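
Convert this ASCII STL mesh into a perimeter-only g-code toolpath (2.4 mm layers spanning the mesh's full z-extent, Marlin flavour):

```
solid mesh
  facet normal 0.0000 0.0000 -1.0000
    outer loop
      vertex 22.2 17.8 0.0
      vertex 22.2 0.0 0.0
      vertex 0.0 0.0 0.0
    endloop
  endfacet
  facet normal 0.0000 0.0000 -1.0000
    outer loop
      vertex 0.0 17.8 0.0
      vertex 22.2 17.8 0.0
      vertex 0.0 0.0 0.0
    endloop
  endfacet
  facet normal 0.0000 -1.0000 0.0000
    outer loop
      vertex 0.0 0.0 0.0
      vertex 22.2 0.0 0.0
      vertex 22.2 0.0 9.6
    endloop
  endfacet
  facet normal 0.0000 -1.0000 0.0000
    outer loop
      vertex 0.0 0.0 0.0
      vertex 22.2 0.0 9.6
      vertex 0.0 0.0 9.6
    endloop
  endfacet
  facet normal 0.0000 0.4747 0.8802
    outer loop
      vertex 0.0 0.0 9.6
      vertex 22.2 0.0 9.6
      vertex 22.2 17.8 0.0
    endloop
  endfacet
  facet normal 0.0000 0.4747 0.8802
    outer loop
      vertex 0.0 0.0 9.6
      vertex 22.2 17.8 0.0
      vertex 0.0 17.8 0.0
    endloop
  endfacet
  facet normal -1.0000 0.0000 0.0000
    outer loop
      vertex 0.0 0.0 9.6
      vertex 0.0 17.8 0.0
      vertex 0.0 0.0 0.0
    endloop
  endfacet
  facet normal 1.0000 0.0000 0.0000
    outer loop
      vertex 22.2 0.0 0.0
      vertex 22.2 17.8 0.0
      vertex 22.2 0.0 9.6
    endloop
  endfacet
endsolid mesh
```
; perimeter-only toolpath
G21 ; units = mm
G90 ; absolute positioning
G28 ; home
; layer 1
G0 Z2.4
G0 X0.0 Y0.0
G1 X22.2 Y0.0
G1 X22.2 Y13.4
G1 X0.0 Y13.4
G1 X0.0 Y0.0
; layer 2
G0 Z4.8
G0 X0.0 Y0.0
G1 X22.2 Y0.0
G1 X22.2 Y8.9
G1 X0.0 Y8.9
G1 X0.0 Y0.0
; layer 3
G0 Z7.2
G0 X0.0 Y0.0
G1 X22.2 Y0.0
G1 X22.2 Y4.5
G1 X0.0 Y4.5
G1 X0.0 Y0.0
M2 ; end

The solid is a wedge (ramp): 22.2 × 17.8 mm base, rising to 9.6 mm along the y=0 edge and sloping linearly to z=0 at y=17.8. Slicing at Δz = 2.4 mm — 4 equal slices spanning the solid's height, so layer i sits at z = i·h/4 — gives 3 non-empty perimeters. Each is a 4-segment closed polygon; G0 lifts to the layer z and rapids to the start vertex, then G1 traces the edges. The cross-section shrinks linearly with z (the slice at the apex is degenerate and omitted).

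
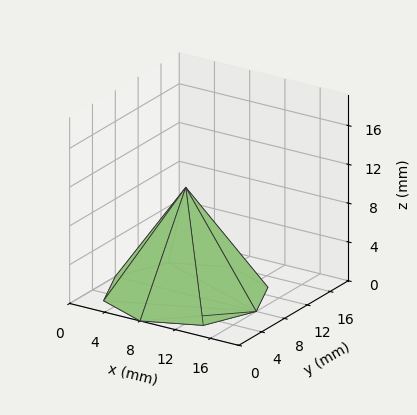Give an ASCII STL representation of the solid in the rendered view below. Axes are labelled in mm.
Reading the render: the shape is a regular 8-sided pyramid, base circumscribed radius ≈ 8 mm, apex at z ≈ 11 mm (dimensions read to the nearest mm from the axis ticks). For the STL, each face is triangulated and given an outward normal.

solid part
  facet normal 0.0000 0.0000 -1.0000
    outer loop
      vertex 8.00 16.00 0.00
      vertex 13.66 13.66 0.00
      vertex 16.00 8.00 0.00
    endloop
  endfacet
  facet normal 0.0000 0.0000 -1.0000
    outer loop
      vertex 2.34 13.66 0.00
      vertex 8.00 16.00 0.00
      vertex 16.00 8.00 0.00
    endloop
  endfacet
  facet normal 0.0000 0.0000 -1.0000
    outer loop
      vertex 0.00 8.00 0.00
      vertex 2.34 13.66 0.00
      vertex 16.00 8.00 0.00
    endloop
  endfacet
  facet normal 0.0000 0.0000 -1.0000
    outer loop
      vertex 2.34 2.34 0.00
      vertex 0.00 8.00 0.00
      vertex 16.00 8.00 0.00
    endloop
  endfacet
  facet normal 0.0000 0.0000 -1.0000
    outer loop
      vertex 8.00 0.00 0.00
      vertex 2.34 2.34 0.00
      vertex 16.00 8.00 0.00
    endloop
  endfacet
  facet normal 0.0000 0.0000 -1.0000
    outer loop
      vertex 13.66 2.34 0.00
      vertex 8.00 0.00 0.00
      vertex 16.00 8.00 0.00
    endloop
  endfacet
  facet normal 0.7670 0.3171 0.5578
    outer loop
      vertex 16.00 8.00 0.00
      vertex 13.66 13.66 0.00
      vertex 8.00 8.00 11.00
    endloop
  endfacet
  facet normal 0.3171 0.7670 0.5578
    outer loop
      vertex 13.66 13.66 0.00
      vertex 8.00 16.00 0.00
      vertex 8.00 8.00 11.00
    endloop
  endfacet
  facet normal -0.3171 0.7670 0.5578
    outer loop
      vertex 8.00 16.00 0.00
      vertex 2.34 13.66 0.00
      vertex 8.00 8.00 11.00
    endloop
  endfacet
  facet normal -0.7670 0.3171 0.5578
    outer loop
      vertex 2.34 13.66 0.00
      vertex 0.00 8.00 0.00
      vertex 8.00 8.00 11.00
    endloop
  endfacet
  facet normal -0.7670 -0.3171 0.5578
    outer loop
      vertex 0.00 8.00 0.00
      vertex 2.34 2.34 0.00
      vertex 8.00 8.00 11.00
    endloop
  endfacet
  facet normal -0.3171 -0.7670 0.5578
    outer loop
      vertex 2.34 2.34 0.00
      vertex 8.00 0.00 0.00
      vertex 8.00 8.00 11.00
    endloop
  endfacet
  facet normal 0.3171 -0.7670 0.5578
    outer loop
      vertex 8.00 0.00 0.00
      vertex 13.66 2.34 0.00
      vertex 8.00 8.00 11.00
    endloop
  endfacet
  facet normal 0.7670 -0.3171 0.5578
    outer loop
      vertex 13.66 2.34 0.00
      vertex 16.00 8.00 0.00
      vertex 8.00 8.00 11.00
    endloop
  endfacet
endsolid part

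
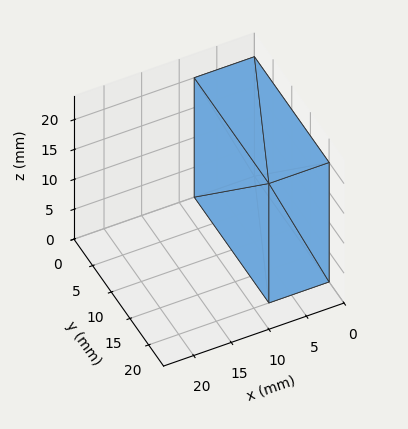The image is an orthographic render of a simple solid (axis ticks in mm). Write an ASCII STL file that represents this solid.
Reading the render: the shape is a rectangular box, roughly 8 × 20 mm footprint and 20 mm tall (dimensions read to the nearest mm from the axis ticks). For the STL, each face is triangulated and given an outward normal.

solid part
  facet normal 0.0000 0.0000 -1.0000
    outer loop
      vertex 8.0 20.0 0.0
      vertex 8.0 0.0 0.0
      vertex 0.0 0.0 0.0
    endloop
  endfacet
  facet normal 0.0000 0.0000 -1.0000
    outer loop
      vertex 0.0 20.0 0.0
      vertex 8.0 20.0 0.0
      vertex 0.0 0.0 0.0
    endloop
  endfacet
  facet normal 0.0000 0.0000 1.0000
    outer loop
      vertex 0.0 0.0 20.0
      vertex 8.0 0.0 20.0
      vertex 8.0 20.0 20.0
    endloop
  endfacet
  facet normal 0.0000 0.0000 1.0000
    outer loop
      vertex 0.0 0.0 20.0
      vertex 8.0 20.0 20.0
      vertex 0.0 20.0 20.0
    endloop
  endfacet
  facet normal 0.0000 -1.0000 0.0000
    outer loop
      vertex 0.0 0.0 0.0
      vertex 8.0 0.0 0.0
      vertex 8.0 0.0 20.0
    endloop
  endfacet
  facet normal 0.0000 -1.0000 0.0000
    outer loop
      vertex 0.0 0.0 0.0
      vertex 8.0 0.0 20.0
      vertex 0.0 0.0 20.0
    endloop
  endfacet
  facet normal 0.0000 1.0000 0.0000
    outer loop
      vertex 8.0 20.0 20.0
      vertex 8.0 20.0 0.0
      vertex 0.0 20.0 0.0
    endloop
  endfacet
  facet normal 0.0000 1.0000 0.0000
    outer loop
      vertex 0.0 20.0 20.0
      vertex 8.0 20.0 20.0
      vertex 0.0 20.0 0.0
    endloop
  endfacet
  facet normal -1.0000 0.0000 0.0000
    outer loop
      vertex 0.0 20.0 20.0
      vertex 0.0 20.0 0.0
      vertex 0.0 0.0 0.0
    endloop
  endfacet
  facet normal -1.0000 0.0000 0.0000
    outer loop
      vertex 0.0 0.0 20.0
      vertex 0.0 20.0 20.0
      vertex 0.0 0.0 0.0
    endloop
  endfacet
  facet normal 1.0000 0.0000 0.0000
    outer loop
      vertex 8.0 0.0 0.0
      vertex 8.0 20.0 0.0
      vertex 8.0 20.0 20.0
    endloop
  endfacet
  facet normal 1.0000 0.0000 0.0000
    outer loop
      vertex 8.0 0.0 0.0
      vertex 8.0 20.0 20.0
      vertex 8.0 0.0 20.0
    endloop
  endfacet
endsolid part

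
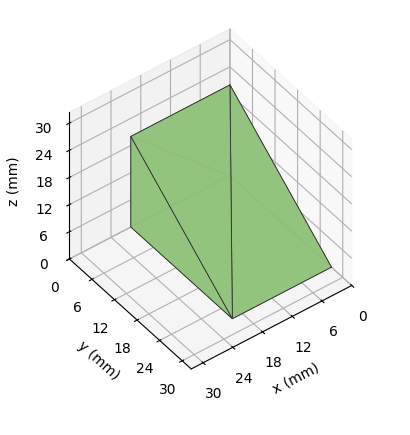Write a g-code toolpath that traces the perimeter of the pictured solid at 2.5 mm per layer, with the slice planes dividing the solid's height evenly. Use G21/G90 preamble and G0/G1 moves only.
Reading the render: the shape is a wedge (ramp): 20 × 27 mm base, rising to 20 mm along the y=0 edge and sloping linearly to z=0 at y=27 (dimensions read to the nearest mm from the axis ticks). For the g-code, the solid's height is divided into equal slices at the stated Δz and each level perimeter traced with G1 moves after a G0 lift.

; perimeter-only toolpath
G21 ; units = mm
G90 ; absolute positioning
G28 ; home
; layer 1
G0 Z2.5
G0 X0.0 Y0.0
G1 X20.0 Y0.0
G1 X20.0 Y23.6
G1 X0.0 Y23.6
G1 X0.0 Y0.0
; layer 2
G0 Z5.0
G0 X0.0 Y0.0
G1 X20.0 Y0.0
G1 X20.0 Y20.2
G1 X0.0 Y20.2
G1 X0.0 Y0.0
; layer 3
G0 Z7.5
G0 X0.0 Y0.0
G1 X20.0 Y0.0
G1 X20.0 Y16.9
G1 X0.0 Y16.9
G1 X0.0 Y0.0
; layer 4
G0 Z10.0
G0 X0.0 Y0.0
G1 X20.0 Y0.0
G1 X20.0 Y13.5
G1 X0.0 Y13.5
G1 X0.0 Y0.0
; layer 5
G0 Z12.5
G0 X0.0 Y0.0
G1 X20.0 Y0.0
G1 X20.0 Y10.1
G1 X0.0 Y10.1
G1 X0.0 Y0.0
; layer 6
G0 Z15.0
G0 X0.0 Y0.0
G1 X20.0 Y0.0
G1 X20.0 Y6.8
G1 X0.0 Y6.8
G1 X0.0 Y0.0
; layer 7
G0 Z17.5
G0 X0.0 Y0.0
G1 X20.0 Y0.0
G1 X20.0 Y3.4
G1 X0.0 Y3.4
G1 X0.0 Y0.0
M2 ; end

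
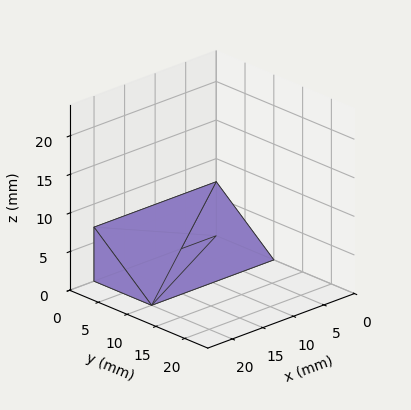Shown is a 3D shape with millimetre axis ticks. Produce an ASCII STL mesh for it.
Reading the render: the shape is a wedge (ramp): 20 × 10 mm base, rising to 7 mm along the y=0 edge and sloping linearly to z=0 at y=10 (dimensions read to the nearest mm from the axis ticks). For the STL, each face is triangulated and given an outward normal.

solid part
  facet normal 0.0000 0.0000 -1.0000
    outer loop
      vertex 20.0 10.0 0.0
      vertex 20.0 0.0 0.0
      vertex 0.0 0.0 0.0
    endloop
  endfacet
  facet normal 0.0000 0.0000 -1.0000
    outer loop
      vertex 0.0 10.0 0.0
      vertex 20.0 10.0 0.0
      vertex 0.0 0.0 0.0
    endloop
  endfacet
  facet normal 0.0000 -1.0000 0.0000
    outer loop
      vertex 0.0 0.0 0.0
      vertex 20.0 0.0 0.0
      vertex 20.0 0.0 7.0
    endloop
  endfacet
  facet normal 0.0000 -1.0000 0.0000
    outer loop
      vertex 0.0 0.0 0.0
      vertex 20.0 0.0 7.0
      vertex 0.0 0.0 7.0
    endloop
  endfacet
  facet normal 0.0000 0.5735 0.8192
    outer loop
      vertex 0.0 0.0 7.0
      vertex 20.0 0.0 7.0
      vertex 20.0 10.0 0.0
    endloop
  endfacet
  facet normal 0.0000 0.5735 0.8192
    outer loop
      vertex 0.0 0.0 7.0
      vertex 20.0 10.0 0.0
      vertex 0.0 10.0 0.0
    endloop
  endfacet
  facet normal -1.0000 0.0000 0.0000
    outer loop
      vertex 0.0 0.0 7.0
      vertex 0.0 10.0 0.0
      vertex 0.0 0.0 0.0
    endloop
  endfacet
  facet normal 1.0000 0.0000 0.0000
    outer loop
      vertex 20.0 0.0 0.0
      vertex 20.0 10.0 0.0
      vertex 20.0 0.0 7.0
    endloop
  endfacet
endsolid part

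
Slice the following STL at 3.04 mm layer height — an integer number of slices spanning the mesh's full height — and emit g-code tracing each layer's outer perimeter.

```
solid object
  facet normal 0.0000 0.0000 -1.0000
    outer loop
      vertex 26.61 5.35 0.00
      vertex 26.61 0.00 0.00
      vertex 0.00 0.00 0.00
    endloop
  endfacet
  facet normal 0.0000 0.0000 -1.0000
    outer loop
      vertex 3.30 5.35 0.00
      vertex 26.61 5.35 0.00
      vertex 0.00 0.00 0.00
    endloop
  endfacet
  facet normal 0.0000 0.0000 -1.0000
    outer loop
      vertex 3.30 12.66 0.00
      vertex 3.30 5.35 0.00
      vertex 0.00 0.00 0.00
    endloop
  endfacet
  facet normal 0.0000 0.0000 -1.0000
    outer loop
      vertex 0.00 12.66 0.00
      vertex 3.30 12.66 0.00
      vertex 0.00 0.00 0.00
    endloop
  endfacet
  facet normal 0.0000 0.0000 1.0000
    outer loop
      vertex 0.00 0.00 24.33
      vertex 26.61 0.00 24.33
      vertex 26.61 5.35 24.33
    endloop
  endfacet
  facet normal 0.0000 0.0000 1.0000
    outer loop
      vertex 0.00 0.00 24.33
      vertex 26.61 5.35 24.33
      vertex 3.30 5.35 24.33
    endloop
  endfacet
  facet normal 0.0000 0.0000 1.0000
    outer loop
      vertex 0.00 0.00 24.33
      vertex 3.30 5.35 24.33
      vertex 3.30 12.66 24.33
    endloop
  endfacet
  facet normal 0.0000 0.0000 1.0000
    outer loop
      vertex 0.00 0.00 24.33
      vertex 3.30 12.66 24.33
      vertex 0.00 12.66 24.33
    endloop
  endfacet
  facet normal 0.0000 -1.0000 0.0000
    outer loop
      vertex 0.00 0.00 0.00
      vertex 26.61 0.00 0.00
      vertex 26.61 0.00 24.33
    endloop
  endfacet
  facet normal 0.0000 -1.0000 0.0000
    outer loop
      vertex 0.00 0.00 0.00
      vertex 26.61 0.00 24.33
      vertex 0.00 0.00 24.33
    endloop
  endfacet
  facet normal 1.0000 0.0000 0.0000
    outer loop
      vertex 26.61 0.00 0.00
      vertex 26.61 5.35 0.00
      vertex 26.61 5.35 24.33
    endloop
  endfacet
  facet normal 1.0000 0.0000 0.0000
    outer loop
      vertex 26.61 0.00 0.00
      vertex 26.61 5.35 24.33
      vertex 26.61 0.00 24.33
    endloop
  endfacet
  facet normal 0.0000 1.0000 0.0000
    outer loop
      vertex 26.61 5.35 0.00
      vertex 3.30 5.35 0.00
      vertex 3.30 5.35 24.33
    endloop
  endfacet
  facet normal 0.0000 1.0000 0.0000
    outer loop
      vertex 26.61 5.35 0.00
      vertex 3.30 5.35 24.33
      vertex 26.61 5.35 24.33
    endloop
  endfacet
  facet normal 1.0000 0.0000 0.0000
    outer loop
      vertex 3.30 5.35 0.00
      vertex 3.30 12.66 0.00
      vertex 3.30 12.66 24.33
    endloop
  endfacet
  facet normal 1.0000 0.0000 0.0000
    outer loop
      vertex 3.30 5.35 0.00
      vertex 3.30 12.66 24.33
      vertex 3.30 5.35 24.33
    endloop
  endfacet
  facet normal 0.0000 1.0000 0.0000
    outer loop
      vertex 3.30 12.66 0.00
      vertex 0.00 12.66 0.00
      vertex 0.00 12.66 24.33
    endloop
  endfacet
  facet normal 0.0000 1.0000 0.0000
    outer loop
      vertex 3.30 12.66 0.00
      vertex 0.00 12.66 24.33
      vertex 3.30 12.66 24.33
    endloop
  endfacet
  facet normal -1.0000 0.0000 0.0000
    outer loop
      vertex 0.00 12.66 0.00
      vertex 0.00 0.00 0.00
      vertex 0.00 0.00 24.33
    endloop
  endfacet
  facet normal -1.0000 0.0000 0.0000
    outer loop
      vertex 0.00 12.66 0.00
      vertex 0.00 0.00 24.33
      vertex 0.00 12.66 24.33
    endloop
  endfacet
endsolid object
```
; perimeter-only toolpath
G21 ; units = mm
G90 ; absolute positioning
G28 ; home
; layer 1
G0 Z3.04
G0 X0.00 Y0.00
G1 X26.61 Y0.00
G1 X26.61 Y5.35
G1 X3.30 Y5.35
G1 X3.30 Y12.66
G1 X0.00 Y12.66
G1 X0.00 Y0.00
; layer 2
G0 Z6.08
G0 X0.00 Y0.00
G1 X26.61 Y0.00
G1 X26.61 Y5.35
G1 X3.30 Y5.35
G1 X3.30 Y12.66
G1 X0.00 Y12.66
G1 X0.00 Y0.00
; layer 3
G0 Z9.12
G0 X0.00 Y0.00
G1 X26.61 Y0.00
G1 X26.61 Y5.35
G1 X3.30 Y5.35
G1 X3.30 Y12.66
G1 X0.00 Y12.66
G1 X0.00 Y0.00
; layer 4
G0 Z12.16
G0 X0.00 Y0.00
G1 X26.61 Y0.00
G1 X26.61 Y5.35
G1 X3.30 Y5.35
G1 X3.30 Y12.66
G1 X0.00 Y12.66
G1 X0.00 Y0.00
; layer 5
G0 Z15.21
G0 X0.00 Y0.00
G1 X26.61 Y0.00
G1 X26.61 Y5.35
G1 X3.30 Y5.35
G1 X3.30 Y12.66
G1 X0.00 Y12.66
G1 X0.00 Y0.00
; layer 6
G0 Z18.25
G0 X0.00 Y0.00
G1 X26.61 Y0.00
G1 X26.61 Y5.35
G1 X3.30 Y5.35
G1 X3.30 Y12.66
G1 X0.00 Y12.66
G1 X0.00 Y0.00
; layer 7
G0 Z21.29
G0 X0.00 Y0.00
G1 X26.61 Y0.00
G1 X26.61 Y5.35
G1 X3.30 Y5.35
G1 X3.30 Y12.66
G1 X0.00 Y12.66
G1 X0.00 Y0.00
; layer 8
G0 Z24.33
G0 X0.00 Y0.00
G1 X26.61 Y0.00
G1 X26.61 Y5.35
G1 X3.30 Y5.35
G1 X3.30 Y12.66
G1 X0.00 Y12.66
G1 X0.00 Y0.00
M2 ; end

The solid is an L-shaped prism: outer 26.6 × 12.7 mm, arm thicknesses ≈ 5.35 mm (horizontal) and 3.3 mm (vertical), extruded 24.3 mm in z. Slicing at Δz = 3.04 mm — 8 equal slices spanning the solid's height, so layer i sits at z = i·h/8 — gives 8 non-empty perimeters. Each is a 6-segment closed polygon; G0 lifts to the layer z and rapids to the start vertex, then G1 traces the edges.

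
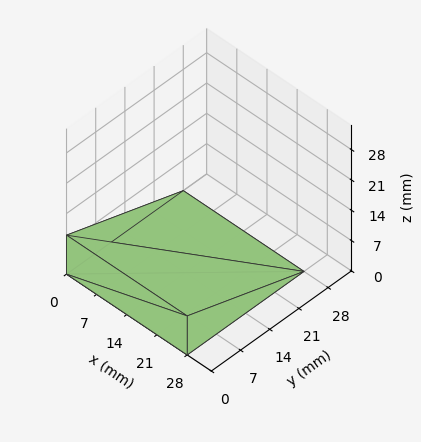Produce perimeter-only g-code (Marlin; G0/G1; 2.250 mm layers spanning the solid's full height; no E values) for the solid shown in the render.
Reading the render: the shape is a wedge (ramp): 28 × 28 mm base, rising to 9 mm along the y=0 edge and sloping linearly to z=0 at y=28 (dimensions read to the nearest mm from the axis ticks). For the g-code, the solid's height is divided into equal slices at the stated Δz and each level perimeter traced with G1 moves after a G0 lift.

; perimeter-only toolpath
G21 ; units = mm
G90 ; absolute positioning
G28 ; home
; layer 1
G0 Z2.250
G0 X0.000 Y0.000
G1 X28.000 Y0.000
G1 X28.000 Y21.000
G1 X0.000 Y21.000
G1 X0.000 Y0.000
; layer 2
G0 Z4.500
G0 X0.000 Y0.000
G1 X28.000 Y0.000
G1 X28.000 Y14.000
G1 X0.000 Y14.000
G1 X0.000 Y0.000
; layer 3
G0 Z6.750
G0 X0.000 Y0.000
G1 X28.000 Y0.000
G1 X28.000 Y7.000
G1 X0.000 Y7.000
G1 X0.000 Y0.000
M2 ; end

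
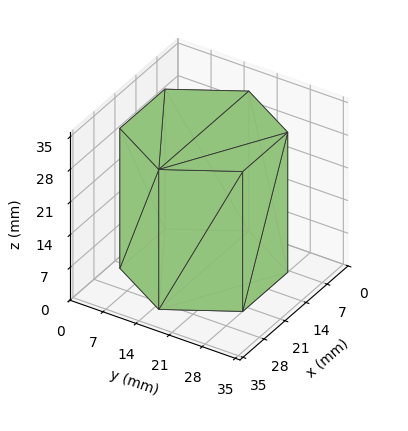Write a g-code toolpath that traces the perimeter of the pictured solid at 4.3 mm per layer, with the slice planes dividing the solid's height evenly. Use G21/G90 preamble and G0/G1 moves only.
Reading the render: the shape is a regular 6-sided prism (a cylinder approximated with 6 flat sides), circumscribed radius ≈ 15 mm, height ≈ 30 mm (dimensions read to the nearest mm from the axis ticks). For the g-code, the solid's height is divided into equal slices at the stated Δz and each level perimeter traced with G1 moves after a G0 lift.

; perimeter-only toolpath
G21 ; units = mm
G90 ; absolute positioning
G28 ; home
; layer 1
G0 Z4.3
G0 X30.0 Y15.0
G1 X22.5 Y28.0
G1 X7.5 Y28.0
G1 X0.0 Y15.0
G1 X7.5 Y2.0
G1 X22.5 Y2.0
G1 X30.0 Y15.0
; layer 2
G0 Z8.6
G0 X30.0 Y15.0
G1 X22.5 Y28.0
G1 X7.5 Y28.0
G1 X0.0 Y15.0
G1 X7.5 Y2.0
G1 X22.5 Y2.0
G1 X30.0 Y15.0
; layer 3
G0 Z12.9
G0 X30.0 Y15.0
G1 X22.5 Y28.0
G1 X7.5 Y28.0
G1 X0.0 Y15.0
G1 X7.5 Y2.0
G1 X22.5 Y2.0
G1 X30.0 Y15.0
; layer 4
G0 Z17.1
G0 X30.0 Y15.0
G1 X22.5 Y28.0
G1 X7.5 Y28.0
G1 X0.0 Y15.0
G1 X7.5 Y2.0
G1 X22.5 Y2.0
G1 X30.0 Y15.0
; layer 5
G0 Z21.4
G0 X30.0 Y15.0
G1 X22.5 Y28.0
G1 X7.5 Y28.0
G1 X0.0 Y15.0
G1 X7.5 Y2.0
G1 X22.5 Y2.0
G1 X30.0 Y15.0
; layer 6
G0 Z25.7
G0 X30.0 Y15.0
G1 X22.5 Y28.0
G1 X7.5 Y28.0
G1 X0.0 Y15.0
G1 X7.5 Y2.0
G1 X22.5 Y2.0
G1 X30.0 Y15.0
; layer 7
G0 Z30.0
G0 X30.0 Y15.0
G1 X22.5 Y28.0
G1 X7.5 Y28.0
G1 X0.0 Y15.0
G1 X7.5 Y2.0
G1 X22.5 Y2.0
G1 X30.0 Y15.0
M2 ; end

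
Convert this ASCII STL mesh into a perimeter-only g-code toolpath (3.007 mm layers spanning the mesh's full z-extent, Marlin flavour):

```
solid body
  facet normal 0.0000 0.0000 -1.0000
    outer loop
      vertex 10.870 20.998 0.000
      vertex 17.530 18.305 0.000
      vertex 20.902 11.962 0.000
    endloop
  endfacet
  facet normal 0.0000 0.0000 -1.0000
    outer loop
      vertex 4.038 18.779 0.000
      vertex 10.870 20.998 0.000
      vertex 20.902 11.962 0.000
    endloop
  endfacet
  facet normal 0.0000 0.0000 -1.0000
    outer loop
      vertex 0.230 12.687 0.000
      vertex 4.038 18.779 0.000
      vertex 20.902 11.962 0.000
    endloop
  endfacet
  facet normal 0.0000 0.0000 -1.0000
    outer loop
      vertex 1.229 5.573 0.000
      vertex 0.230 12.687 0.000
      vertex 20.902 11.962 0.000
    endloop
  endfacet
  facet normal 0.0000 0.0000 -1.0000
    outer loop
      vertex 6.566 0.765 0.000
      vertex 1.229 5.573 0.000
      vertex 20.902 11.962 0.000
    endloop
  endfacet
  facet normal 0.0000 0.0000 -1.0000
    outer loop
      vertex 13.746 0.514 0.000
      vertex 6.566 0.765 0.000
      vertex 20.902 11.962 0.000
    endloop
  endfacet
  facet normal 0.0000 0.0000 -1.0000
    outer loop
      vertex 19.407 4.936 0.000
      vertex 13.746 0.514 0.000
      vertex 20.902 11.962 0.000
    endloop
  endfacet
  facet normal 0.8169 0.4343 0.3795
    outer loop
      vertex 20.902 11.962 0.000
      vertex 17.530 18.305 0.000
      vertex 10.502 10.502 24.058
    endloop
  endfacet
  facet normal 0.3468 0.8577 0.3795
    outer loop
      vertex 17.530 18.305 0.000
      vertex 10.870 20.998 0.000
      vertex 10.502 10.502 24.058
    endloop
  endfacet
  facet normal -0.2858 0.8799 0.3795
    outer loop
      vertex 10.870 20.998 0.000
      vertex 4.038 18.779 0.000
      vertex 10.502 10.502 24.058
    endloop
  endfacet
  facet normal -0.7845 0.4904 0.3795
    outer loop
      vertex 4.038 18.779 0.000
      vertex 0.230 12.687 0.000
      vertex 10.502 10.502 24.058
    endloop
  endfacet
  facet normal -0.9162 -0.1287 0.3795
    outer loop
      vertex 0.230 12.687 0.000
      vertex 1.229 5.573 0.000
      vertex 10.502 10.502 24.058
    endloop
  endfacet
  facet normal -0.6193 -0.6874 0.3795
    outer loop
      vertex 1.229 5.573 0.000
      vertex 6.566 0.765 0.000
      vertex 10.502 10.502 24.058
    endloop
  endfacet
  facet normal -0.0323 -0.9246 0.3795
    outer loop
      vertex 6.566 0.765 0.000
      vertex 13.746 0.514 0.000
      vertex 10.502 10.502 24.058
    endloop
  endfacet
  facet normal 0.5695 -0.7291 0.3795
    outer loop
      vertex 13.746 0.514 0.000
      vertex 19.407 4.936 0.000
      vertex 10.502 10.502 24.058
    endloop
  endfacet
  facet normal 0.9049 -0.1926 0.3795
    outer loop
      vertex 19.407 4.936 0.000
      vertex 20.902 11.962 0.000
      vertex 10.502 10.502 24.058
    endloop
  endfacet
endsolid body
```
; perimeter-only toolpath
G21 ; units = mm
G90 ; absolute positioning
G28 ; home
; layer 1
G0 Z3.007
G0 X19.602 Y11.779
G1 X16.652 Y17.330
G1 X10.824 Y19.686
G1 X4.846 Y17.744
G1 X1.514 Y12.414
G1 X2.388 Y6.189
G1 X7.058 Y1.982
G1 X13.341 Y1.763
G1 X18.294 Y5.632
G1 X19.602 Y11.779
; layer 2
G0 Z6.014
G0 X18.302 Y11.597
G1 X15.773 Y16.354
G1 X10.778 Y18.374
G1 X5.654 Y16.710
G1 X2.798 Y12.141
G1 X3.547 Y6.805
G1 X7.550 Y3.199
G1 X12.935 Y3.011
G1 X17.181 Y6.328
G1 X18.302 Y11.597
; layer 3
G0 Z9.022
G0 X17.002 Y11.415
G1 X14.895 Y15.379
G1 X10.732 Y17.062
G1 X6.462 Y15.675
G1 X4.082 Y11.868
G1 X4.706 Y7.421
G1 X8.042 Y4.416
G1 X12.530 Y4.260
G1 X16.068 Y7.023
G1 X17.002 Y11.415
; layer 4
G0 Z12.029
G0 X15.702 Y11.232
G1 X14.016 Y14.404
G1 X10.686 Y15.750
G1 X7.270 Y14.640
G1 X5.366 Y11.595
G1 X5.866 Y8.038
G1 X8.534 Y5.634
G1 X12.124 Y5.508
G1 X14.954 Y7.719
G1 X15.702 Y11.232
; layer 5
G0 Z15.036
G0 X14.402 Y11.050
G1 X13.138 Y13.428
G1 X10.640 Y14.438
G1 X8.078 Y13.606
G1 X6.650 Y11.321
G1 X7.025 Y8.654
G1 X9.026 Y6.851
G1 X11.719 Y6.757
G1 X13.841 Y8.415
G1 X14.402 Y11.050
; layer 6
G0 Z18.044
G0 X13.102 Y10.867
G1 X12.259 Y12.453
G1 X10.594 Y13.126
G1 X8.886 Y12.571
G1 X7.934 Y11.048
G1 X8.184 Y9.270
G1 X9.518 Y8.068
G1 X11.313 Y8.005
G1 X12.728 Y9.111
G1 X13.102 Y10.867
; layer 7
G0 Z21.051
G0 X11.802 Y10.685
G1 X11.381 Y11.477
G1 X10.548 Y11.814
G1 X9.694 Y11.537
G1 X9.218 Y10.775
G1 X9.343 Y9.886
G1 X10.010 Y9.285
G1 X10.908 Y9.254
G1 X11.615 Y9.806
G1 X11.802 Y10.685
M2 ; end

The solid is a regular 9-sided pyramid, base circumscribed radius ≈ 10.5 mm, apex at z ≈ 24.1 mm. Slicing at Δz = 3.007 mm — 8 equal slices spanning the solid's height, so layer i sits at z = i·h/8 — gives 7 non-empty perimeters. Each is a 9-segment closed polygon; G0 lifts to the layer z and rapids to the start vertex, then G1 traces the edges. The cross-section shrinks linearly with z (the slice at the apex is degenerate and omitted).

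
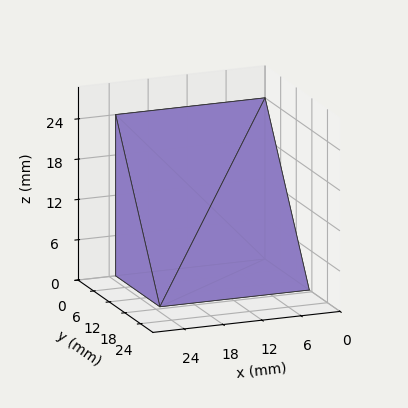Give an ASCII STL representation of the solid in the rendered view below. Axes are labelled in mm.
Reading the render: the shape is a wedge (ramp): 23 × 17 mm base, rising to 24 mm along the y=0 edge and sloping linearly to z=0 at y=17 (dimensions read to the nearest mm from the axis ticks). For the STL, each face is triangulated and given an outward normal.

solid part
  facet normal 0.0000 0.0000 -1.0000
    outer loop
      vertex 23.000 17.000 0.000
      vertex 23.000 0.000 0.000
      vertex 0.000 0.000 0.000
    endloop
  endfacet
  facet normal 0.0000 0.0000 -1.0000
    outer loop
      vertex 0.000 17.000 0.000
      vertex 23.000 17.000 0.000
      vertex 0.000 0.000 0.000
    endloop
  endfacet
  facet normal 0.0000 -1.0000 0.0000
    outer loop
      vertex 0.000 0.000 0.000
      vertex 23.000 0.000 0.000
      vertex 23.000 0.000 24.000
    endloop
  endfacet
  facet normal 0.0000 -1.0000 0.0000
    outer loop
      vertex 0.000 0.000 0.000
      vertex 23.000 0.000 24.000
      vertex 0.000 0.000 24.000
    endloop
  endfacet
  facet normal 0.0000 0.8160 0.5780
    outer loop
      vertex 0.000 0.000 24.000
      vertex 23.000 0.000 24.000
      vertex 23.000 17.000 0.000
    endloop
  endfacet
  facet normal 0.0000 0.8160 0.5780
    outer loop
      vertex 0.000 0.000 24.000
      vertex 23.000 17.000 0.000
      vertex 0.000 17.000 0.000
    endloop
  endfacet
  facet normal -1.0000 0.0000 0.0000
    outer loop
      vertex 0.000 0.000 24.000
      vertex 0.000 17.000 0.000
      vertex 0.000 0.000 0.000
    endloop
  endfacet
  facet normal 1.0000 0.0000 0.0000
    outer loop
      vertex 23.000 0.000 0.000
      vertex 23.000 17.000 0.000
      vertex 23.000 0.000 24.000
    endloop
  endfacet
endsolid part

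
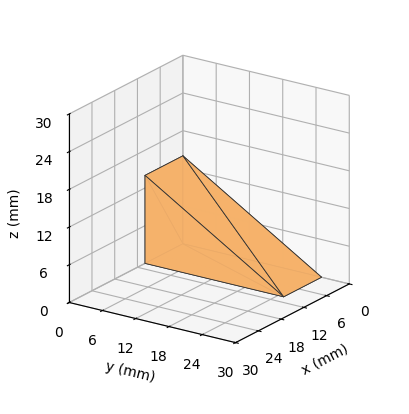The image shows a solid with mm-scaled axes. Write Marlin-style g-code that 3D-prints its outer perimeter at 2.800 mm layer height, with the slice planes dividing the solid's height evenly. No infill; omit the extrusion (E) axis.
Reading the render: the shape is a wedge (ramp): 10 × 25 mm base, rising to 14 mm along the y=0 edge and sloping linearly to z=0 at y=25 (dimensions read to the nearest mm from the axis ticks). For the g-code, the solid's height is divided into equal slices at the stated Δz and each level perimeter traced with G1 moves after a G0 lift.

; perimeter-only toolpath
G21 ; units = mm
G90 ; absolute positioning
G28 ; home
; layer 1
G0 Z2.800
G0 X0.000 Y0.000
G1 X10.000 Y0.000
G1 X10.000 Y20.000
G1 X0.000 Y20.000
G1 X0.000 Y0.000
; layer 2
G0 Z5.600
G0 X0.000 Y0.000
G1 X10.000 Y0.000
G1 X10.000 Y15.000
G1 X0.000 Y15.000
G1 X0.000 Y0.000
; layer 3
G0 Z8.400
G0 X0.000 Y0.000
G1 X10.000 Y0.000
G1 X10.000 Y10.000
G1 X0.000 Y10.000
G1 X0.000 Y0.000
; layer 4
G0 Z11.200
G0 X0.000 Y0.000
G1 X10.000 Y0.000
G1 X10.000 Y5.000
G1 X0.000 Y5.000
G1 X0.000 Y0.000
M2 ; end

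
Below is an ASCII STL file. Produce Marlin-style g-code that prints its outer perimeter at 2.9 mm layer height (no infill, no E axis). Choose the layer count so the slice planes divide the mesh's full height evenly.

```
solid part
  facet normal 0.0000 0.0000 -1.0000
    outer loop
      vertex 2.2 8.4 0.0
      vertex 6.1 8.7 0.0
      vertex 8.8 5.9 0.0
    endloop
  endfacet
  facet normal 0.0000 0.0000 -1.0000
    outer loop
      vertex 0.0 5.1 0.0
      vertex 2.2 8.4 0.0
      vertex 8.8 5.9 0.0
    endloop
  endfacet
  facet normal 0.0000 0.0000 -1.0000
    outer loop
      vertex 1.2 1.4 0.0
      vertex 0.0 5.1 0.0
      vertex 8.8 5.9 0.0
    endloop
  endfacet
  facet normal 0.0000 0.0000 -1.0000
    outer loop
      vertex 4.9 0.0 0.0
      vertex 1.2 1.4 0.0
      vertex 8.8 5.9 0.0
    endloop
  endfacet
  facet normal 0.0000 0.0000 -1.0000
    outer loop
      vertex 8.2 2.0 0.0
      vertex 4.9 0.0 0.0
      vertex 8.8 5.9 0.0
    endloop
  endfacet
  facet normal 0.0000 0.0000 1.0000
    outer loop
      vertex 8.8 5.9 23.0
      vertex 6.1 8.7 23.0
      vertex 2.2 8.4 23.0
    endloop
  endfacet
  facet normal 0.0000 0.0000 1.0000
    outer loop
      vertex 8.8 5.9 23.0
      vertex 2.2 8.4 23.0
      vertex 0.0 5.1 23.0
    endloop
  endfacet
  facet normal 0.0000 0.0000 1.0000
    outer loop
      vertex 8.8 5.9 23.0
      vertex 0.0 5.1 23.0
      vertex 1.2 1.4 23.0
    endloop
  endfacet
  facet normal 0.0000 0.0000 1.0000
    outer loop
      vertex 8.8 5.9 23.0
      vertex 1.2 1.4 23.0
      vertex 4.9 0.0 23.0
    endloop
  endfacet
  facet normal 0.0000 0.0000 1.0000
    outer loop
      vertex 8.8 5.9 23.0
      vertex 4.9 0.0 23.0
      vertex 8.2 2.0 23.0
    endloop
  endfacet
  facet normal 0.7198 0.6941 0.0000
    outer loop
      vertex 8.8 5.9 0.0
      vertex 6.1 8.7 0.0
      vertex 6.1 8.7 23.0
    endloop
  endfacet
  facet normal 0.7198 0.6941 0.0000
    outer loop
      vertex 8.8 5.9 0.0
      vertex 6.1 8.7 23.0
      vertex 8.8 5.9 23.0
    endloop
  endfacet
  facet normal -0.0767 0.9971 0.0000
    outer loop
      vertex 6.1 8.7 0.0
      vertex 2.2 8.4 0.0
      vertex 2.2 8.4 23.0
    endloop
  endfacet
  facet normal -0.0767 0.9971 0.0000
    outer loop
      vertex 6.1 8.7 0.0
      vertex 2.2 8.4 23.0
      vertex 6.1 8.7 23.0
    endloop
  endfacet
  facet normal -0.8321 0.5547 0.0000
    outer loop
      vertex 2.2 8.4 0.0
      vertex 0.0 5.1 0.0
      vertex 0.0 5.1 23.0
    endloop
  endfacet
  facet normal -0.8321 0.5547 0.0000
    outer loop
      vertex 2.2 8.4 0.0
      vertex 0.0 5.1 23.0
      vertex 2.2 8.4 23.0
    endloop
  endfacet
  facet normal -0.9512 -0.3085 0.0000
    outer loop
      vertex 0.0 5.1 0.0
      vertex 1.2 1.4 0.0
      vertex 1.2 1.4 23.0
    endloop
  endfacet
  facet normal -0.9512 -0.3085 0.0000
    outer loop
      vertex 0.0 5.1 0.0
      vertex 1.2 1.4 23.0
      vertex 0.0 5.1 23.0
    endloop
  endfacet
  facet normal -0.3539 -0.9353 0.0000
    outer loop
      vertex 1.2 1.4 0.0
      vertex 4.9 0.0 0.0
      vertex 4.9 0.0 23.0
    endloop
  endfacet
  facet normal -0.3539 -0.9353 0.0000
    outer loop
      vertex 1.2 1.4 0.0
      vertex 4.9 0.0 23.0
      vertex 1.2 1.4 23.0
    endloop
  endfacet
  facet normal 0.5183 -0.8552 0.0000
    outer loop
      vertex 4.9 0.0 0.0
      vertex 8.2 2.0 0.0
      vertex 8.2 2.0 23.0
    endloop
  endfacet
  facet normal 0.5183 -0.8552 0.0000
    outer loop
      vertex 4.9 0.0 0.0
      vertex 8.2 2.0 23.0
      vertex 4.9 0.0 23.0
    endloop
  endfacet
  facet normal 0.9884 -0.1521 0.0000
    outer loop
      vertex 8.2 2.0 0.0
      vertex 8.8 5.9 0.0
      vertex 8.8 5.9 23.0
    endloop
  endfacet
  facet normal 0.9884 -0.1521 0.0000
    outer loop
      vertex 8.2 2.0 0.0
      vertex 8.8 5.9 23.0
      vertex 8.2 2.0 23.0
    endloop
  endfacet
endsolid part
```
; perimeter-only toolpath
G21 ; units = mm
G90 ; absolute positioning
G28 ; home
; layer 1
G0 Z2.9
G0 X8.8 Y5.9
G1 X6.1 Y8.7
G1 X2.2 Y8.4
G1 X0.0 Y5.1
G1 X1.2 Y1.4
G1 X4.9 Y0.0
G1 X8.2 Y2.0
G1 X8.8 Y5.9
; layer 2
G0 Z5.8
G0 X8.8 Y5.9
G1 X6.1 Y8.7
G1 X2.2 Y8.4
G1 X0.0 Y5.1
G1 X1.2 Y1.4
G1 X4.9 Y0.0
G1 X8.2 Y2.0
G1 X8.8 Y5.9
; layer 3
G0 Z8.6
G0 X8.8 Y5.9
G1 X6.1 Y8.7
G1 X2.2 Y8.4
G1 X0.0 Y5.1
G1 X1.2 Y1.4
G1 X4.9 Y0.0
G1 X8.2 Y2.0
G1 X8.8 Y5.9
; layer 4
G0 Z11.5
G0 X8.8 Y5.9
G1 X6.1 Y8.7
G1 X2.2 Y8.4
G1 X0.0 Y5.1
G1 X1.2 Y1.4
G1 X4.9 Y0.0
G1 X8.2 Y2.0
G1 X8.8 Y5.9
; layer 5
G0 Z14.4
G0 X8.8 Y5.9
G1 X6.1 Y8.7
G1 X2.2 Y8.4
G1 X0.0 Y5.1
G1 X1.2 Y1.4
G1 X4.9 Y0.0
G1 X8.2 Y2.0
G1 X8.8 Y5.9
; layer 6
G0 Z17.2
G0 X8.8 Y5.9
G1 X6.1 Y8.7
G1 X2.2 Y8.4
G1 X0.0 Y5.1
G1 X1.2 Y1.4
G1 X4.9 Y0.0
G1 X8.2 Y2.0
G1 X8.8 Y5.9
; layer 7
G0 Z20.1
G0 X8.8 Y5.9
G1 X6.1 Y8.7
G1 X2.2 Y8.4
G1 X0.0 Y5.1
G1 X1.2 Y1.4
G1 X4.9 Y0.0
G1 X8.2 Y2.0
G1 X8.8 Y5.9
; layer 8
G0 Z23.0
G0 X8.8 Y5.9
G1 X6.1 Y8.7
G1 X2.2 Y8.4
G1 X0.0 Y5.1
G1 X1.2 Y1.4
G1 X4.9 Y0.0
G1 X8.2 Y2.0
G1 X8.8 Y5.9
M2 ; end

The solid is a regular 7-sided prism (a cylinder approximated with 7 flat sides), circumscribed radius ≈ 4.5 mm, height ≈ 23 mm. Slicing at Δz = 2.9 mm — 8 equal slices spanning the solid's height, so layer i sits at z = i·h/8 — gives 8 non-empty perimeters. Each is a 7-segment closed polygon; G0 lifts to the layer z and rapids to the start vertex, then G1 traces the edges.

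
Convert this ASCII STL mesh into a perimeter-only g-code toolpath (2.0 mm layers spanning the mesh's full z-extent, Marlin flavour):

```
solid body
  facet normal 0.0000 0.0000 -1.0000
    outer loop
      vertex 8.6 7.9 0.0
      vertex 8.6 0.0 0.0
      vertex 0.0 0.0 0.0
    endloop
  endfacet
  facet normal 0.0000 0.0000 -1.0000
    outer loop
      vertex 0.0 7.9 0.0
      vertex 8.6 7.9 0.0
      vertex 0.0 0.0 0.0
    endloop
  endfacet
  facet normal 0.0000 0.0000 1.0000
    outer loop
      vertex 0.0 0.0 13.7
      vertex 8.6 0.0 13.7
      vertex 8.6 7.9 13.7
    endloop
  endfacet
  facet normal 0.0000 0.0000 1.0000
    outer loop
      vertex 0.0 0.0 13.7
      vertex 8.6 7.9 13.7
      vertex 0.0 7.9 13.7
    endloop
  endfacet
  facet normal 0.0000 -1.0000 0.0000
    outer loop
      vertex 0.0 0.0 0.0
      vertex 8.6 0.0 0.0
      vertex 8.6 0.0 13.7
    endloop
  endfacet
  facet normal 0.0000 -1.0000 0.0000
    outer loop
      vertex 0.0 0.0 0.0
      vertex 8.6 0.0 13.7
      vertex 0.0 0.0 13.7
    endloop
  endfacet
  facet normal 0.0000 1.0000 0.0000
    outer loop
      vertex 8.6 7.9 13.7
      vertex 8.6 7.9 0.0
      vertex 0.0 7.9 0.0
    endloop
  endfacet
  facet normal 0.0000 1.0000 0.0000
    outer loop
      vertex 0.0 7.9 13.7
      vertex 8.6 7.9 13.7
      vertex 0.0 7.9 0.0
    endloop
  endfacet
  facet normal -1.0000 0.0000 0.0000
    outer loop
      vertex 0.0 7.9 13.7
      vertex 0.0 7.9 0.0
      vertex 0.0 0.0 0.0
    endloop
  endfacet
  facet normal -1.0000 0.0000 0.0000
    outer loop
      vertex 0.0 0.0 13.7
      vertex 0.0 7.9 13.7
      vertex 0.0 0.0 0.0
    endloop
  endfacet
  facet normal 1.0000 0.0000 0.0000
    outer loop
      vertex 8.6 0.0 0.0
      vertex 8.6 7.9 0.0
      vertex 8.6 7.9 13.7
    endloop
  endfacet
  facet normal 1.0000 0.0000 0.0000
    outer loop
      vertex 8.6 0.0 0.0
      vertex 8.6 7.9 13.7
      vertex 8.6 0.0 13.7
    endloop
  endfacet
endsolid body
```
; perimeter-only toolpath
G21 ; units = mm
G90 ; absolute positioning
G28 ; home
; layer 1
G0 Z2.0
G0 X0.0 Y0.0
G1 X8.6 Y0.0
G1 X8.6 Y7.9
G1 X0.0 Y7.9
G1 X0.0 Y0.0
; layer 2
G0 Z3.9
G0 X0.0 Y0.0
G1 X8.6 Y0.0
G1 X8.6 Y7.9
G1 X0.0 Y7.9
G1 X0.0 Y0.0
; layer 3
G0 Z5.9
G0 X0.0 Y0.0
G1 X8.6 Y0.0
G1 X8.6 Y7.9
G1 X0.0 Y7.9
G1 X0.0 Y0.0
; layer 4
G0 Z7.8
G0 X0.0 Y0.0
G1 X8.6 Y0.0
G1 X8.6 Y7.9
G1 X0.0 Y7.9
G1 X0.0 Y0.0
; layer 5
G0 Z9.8
G0 X0.0 Y0.0
G1 X8.6 Y0.0
G1 X8.6 Y7.9
G1 X0.0 Y7.9
G1 X0.0 Y0.0
; layer 6
G0 Z11.7
G0 X0.0 Y0.0
G1 X8.6 Y0.0
G1 X8.6 Y7.9
G1 X0.0 Y7.9
G1 X0.0 Y0.0
; layer 7
G0 Z13.7
G0 X0.0 Y0.0
G1 X8.6 Y0.0
G1 X8.6 Y7.9
G1 X0.0 Y7.9
G1 X0.0 Y0.0
M2 ; end

The solid is a rectangular box, roughly 8.6 × 7.9 mm footprint and 13.7 mm tall. Slicing at Δz = 2.0 mm — 7 equal slices spanning the solid's height, so layer i sits at z = i·h/7 — gives 7 non-empty perimeters. Each is a 4-segment closed polygon; G0 lifts to the layer z and rapids to the start vertex, then G1 traces the edges.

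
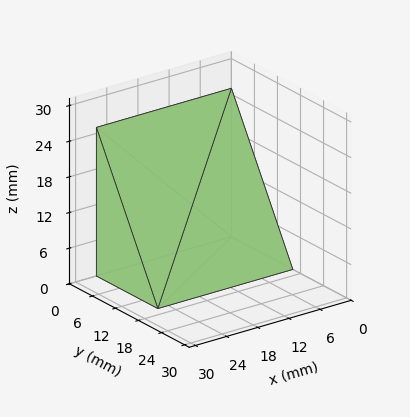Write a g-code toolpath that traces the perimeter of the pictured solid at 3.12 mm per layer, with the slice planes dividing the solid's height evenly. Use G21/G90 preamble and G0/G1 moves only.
Reading the render: the shape is a wedge (ramp): 26 × 16 mm base, rising to 25 mm along the y=0 edge and sloping linearly to z=0 at y=16 (dimensions read to the nearest mm from the axis ticks). For the g-code, the solid's height is divided into equal slices at the stated Δz and each level perimeter traced with G1 moves after a G0 lift.

; perimeter-only toolpath
G21 ; units = mm
G90 ; absolute positioning
G28 ; home
; layer 1
G0 Z3.12
G0 X0.00 Y0.00
G1 X26.00 Y0.00
G1 X26.00 Y14.00
G1 X0.00 Y14.00
G1 X0.00 Y0.00
; layer 2
G0 Z6.25
G0 X0.00 Y0.00
G1 X26.00 Y0.00
G1 X26.00 Y12.00
G1 X0.00 Y12.00
G1 X0.00 Y0.00
; layer 3
G0 Z9.38
G0 X0.00 Y0.00
G1 X26.00 Y0.00
G1 X26.00 Y10.00
G1 X0.00 Y10.00
G1 X0.00 Y0.00
; layer 4
G0 Z12.50
G0 X0.00 Y0.00
G1 X26.00 Y0.00
G1 X26.00 Y8.00
G1 X0.00 Y8.00
G1 X0.00 Y0.00
; layer 5
G0 Z15.62
G0 X0.00 Y0.00
G1 X26.00 Y0.00
G1 X26.00 Y6.00
G1 X0.00 Y6.00
G1 X0.00 Y0.00
; layer 6
G0 Z18.75
G0 X0.00 Y0.00
G1 X26.00 Y0.00
G1 X26.00 Y4.00
G1 X0.00 Y4.00
G1 X0.00 Y0.00
; layer 7
G0 Z21.88
G0 X0.00 Y0.00
G1 X26.00 Y0.00
G1 X26.00 Y2.00
G1 X0.00 Y2.00
G1 X0.00 Y0.00
M2 ; end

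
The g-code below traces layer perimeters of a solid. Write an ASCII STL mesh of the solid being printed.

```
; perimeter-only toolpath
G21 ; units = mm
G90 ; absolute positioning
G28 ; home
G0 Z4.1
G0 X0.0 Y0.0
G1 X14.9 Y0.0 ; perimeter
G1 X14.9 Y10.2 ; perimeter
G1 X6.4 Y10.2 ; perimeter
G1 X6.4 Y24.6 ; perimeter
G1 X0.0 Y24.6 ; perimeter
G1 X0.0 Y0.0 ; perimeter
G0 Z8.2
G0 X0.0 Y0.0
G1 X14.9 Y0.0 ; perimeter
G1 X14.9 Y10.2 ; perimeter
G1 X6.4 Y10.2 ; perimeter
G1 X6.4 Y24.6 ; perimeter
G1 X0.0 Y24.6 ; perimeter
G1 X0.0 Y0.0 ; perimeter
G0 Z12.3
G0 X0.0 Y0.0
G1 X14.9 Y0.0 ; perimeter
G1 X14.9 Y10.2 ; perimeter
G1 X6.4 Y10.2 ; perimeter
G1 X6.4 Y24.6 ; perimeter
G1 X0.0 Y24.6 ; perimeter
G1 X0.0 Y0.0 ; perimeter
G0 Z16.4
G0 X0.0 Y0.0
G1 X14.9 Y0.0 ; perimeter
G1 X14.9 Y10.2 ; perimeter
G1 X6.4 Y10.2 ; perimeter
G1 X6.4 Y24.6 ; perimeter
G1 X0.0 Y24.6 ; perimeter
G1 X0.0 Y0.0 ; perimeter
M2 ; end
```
solid part
  facet normal 0.0000 0.0000 -1.0000
    outer loop
      vertex 14.9 10.2 0.0
      vertex 14.9 0.0 0.0
      vertex 0.0 0.0 0.0
    endloop
  endfacet
  facet normal 0.0000 0.0000 -1.0000
    outer loop
      vertex 6.4 10.2 0.0
      vertex 14.9 10.2 0.0
      vertex 0.0 0.0 0.0
    endloop
  endfacet
  facet normal 0.0000 0.0000 -1.0000
    outer loop
      vertex 6.4 24.6 0.0
      vertex 6.4 10.2 0.0
      vertex 0.0 0.0 0.0
    endloop
  endfacet
  facet normal 0.0000 0.0000 -1.0000
    outer loop
      vertex 0.0 24.6 0.0
      vertex 6.4 24.6 0.0
      vertex 0.0 0.0 0.0
    endloop
  endfacet
  facet normal 0.0000 0.0000 1.0000
    outer loop
      vertex 0.0 0.0 16.4
      vertex 14.9 0.0 16.4
      vertex 14.9 10.2 16.4
    endloop
  endfacet
  facet normal 0.0000 0.0000 1.0000
    outer loop
      vertex 0.0 0.0 16.4
      vertex 14.9 10.2 16.4
      vertex 6.4 10.2 16.4
    endloop
  endfacet
  facet normal 0.0000 0.0000 1.0000
    outer loop
      vertex 0.0 0.0 16.4
      vertex 6.4 10.2 16.4
      vertex 6.4 24.6 16.4
    endloop
  endfacet
  facet normal 0.0000 0.0000 1.0000
    outer loop
      vertex 0.0 0.0 16.4
      vertex 6.4 24.6 16.4
      vertex 0.0 24.6 16.4
    endloop
  endfacet
  facet normal 0.0000 -1.0000 0.0000
    outer loop
      vertex 0.0 0.0 0.0
      vertex 14.9 0.0 0.0
      vertex 14.9 0.0 16.4
    endloop
  endfacet
  facet normal 0.0000 -1.0000 0.0000
    outer loop
      vertex 0.0 0.0 0.0
      vertex 14.9 0.0 16.4
      vertex 0.0 0.0 16.4
    endloop
  endfacet
  facet normal 1.0000 0.0000 0.0000
    outer loop
      vertex 14.9 0.0 0.0
      vertex 14.9 10.2 0.0
      vertex 14.9 10.2 16.4
    endloop
  endfacet
  facet normal 1.0000 0.0000 0.0000
    outer loop
      vertex 14.9 0.0 0.0
      vertex 14.9 10.2 16.4
      vertex 14.9 0.0 16.4
    endloop
  endfacet
  facet normal 0.0000 1.0000 0.0000
    outer loop
      vertex 14.9 10.2 0.0
      vertex 6.4 10.2 0.0
      vertex 6.4 10.2 16.4
    endloop
  endfacet
  facet normal 0.0000 1.0000 0.0000
    outer loop
      vertex 14.9 10.2 0.0
      vertex 6.4 10.2 16.4
      vertex 14.9 10.2 16.4
    endloop
  endfacet
  facet normal 1.0000 0.0000 0.0000
    outer loop
      vertex 6.4 10.2 0.0
      vertex 6.4 24.6 0.0
      vertex 6.4 24.6 16.4
    endloop
  endfacet
  facet normal 1.0000 0.0000 0.0000
    outer loop
      vertex 6.4 10.2 0.0
      vertex 6.4 24.6 16.4
      vertex 6.4 10.2 16.4
    endloop
  endfacet
  facet normal 0.0000 1.0000 0.0000
    outer loop
      vertex 6.4 24.6 0.0
      vertex 0.0 24.6 0.0
      vertex 0.0 24.6 16.4
    endloop
  endfacet
  facet normal 0.0000 1.0000 0.0000
    outer loop
      vertex 6.4 24.6 0.0
      vertex 0.0 24.6 16.4
      vertex 6.4 24.6 16.4
    endloop
  endfacet
  facet normal -1.0000 0.0000 0.0000
    outer loop
      vertex 0.0 24.6 0.0
      vertex 0.0 0.0 0.0
      vertex 0.0 0.0 16.4
    endloop
  endfacet
  facet normal -1.0000 0.0000 0.0000
    outer loop
      vertex 0.0 24.6 0.0
      vertex 0.0 0.0 16.4
      vertex 0.0 24.6 16.4
    endloop
  endfacet
endsolid part

The G0 Z moves step by Δz≈4.1 mm. Every layer's G1 loop is the same polygon, so the solid is a straight extrusion of it from z=0 to z≈16.4. Closing with flat bottom and top caps and triangulating gives 20 facets — an L-shaped prism: outer 14.9 × 24.6 mm, arm thicknesses ≈ 10.2 mm (horizontal) and 6.4 mm (vertical), extruded 16.4 mm in z.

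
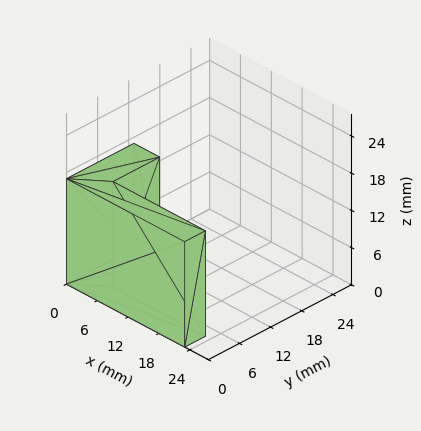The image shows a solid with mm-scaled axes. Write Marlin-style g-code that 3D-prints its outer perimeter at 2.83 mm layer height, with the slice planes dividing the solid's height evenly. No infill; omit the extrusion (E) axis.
Reading the render: the shape is an L-shaped prism: outer 23 × 13 mm, arm thicknesses ≈ 4 mm (horizontal) and 5 mm (vertical), extruded 17 mm in z (dimensions read to the nearest mm from the axis ticks). For the g-code, the solid's height is divided into equal slices at the stated Δz and each level perimeter traced with G1 moves after a G0 lift.

; perimeter-only toolpath
G21 ; units = mm
G90 ; absolute positioning
G28 ; home
; layer 1
G0 Z2.83
G0 X0.00 Y0.00
G1 X23.00 Y0.00
G1 X23.00 Y4.00
G1 X5.00 Y4.00
G1 X5.00 Y13.00
G1 X0.00 Y13.00
G1 X0.00 Y0.00
; layer 2
G0 Z5.67
G0 X0.00 Y0.00
G1 X23.00 Y0.00
G1 X23.00 Y4.00
G1 X5.00 Y4.00
G1 X5.00 Y13.00
G1 X0.00 Y13.00
G1 X0.00 Y0.00
; layer 3
G0 Z8.50
G0 X0.00 Y0.00
G1 X23.00 Y0.00
G1 X23.00 Y4.00
G1 X5.00 Y4.00
G1 X5.00 Y13.00
G1 X0.00 Y13.00
G1 X0.00 Y0.00
; layer 4
G0 Z11.33
G0 X0.00 Y0.00
G1 X23.00 Y0.00
G1 X23.00 Y4.00
G1 X5.00 Y4.00
G1 X5.00 Y13.00
G1 X0.00 Y13.00
G1 X0.00 Y0.00
; layer 5
G0 Z14.17
G0 X0.00 Y0.00
G1 X23.00 Y0.00
G1 X23.00 Y4.00
G1 X5.00 Y4.00
G1 X5.00 Y13.00
G1 X0.00 Y13.00
G1 X0.00 Y0.00
; layer 6
G0 Z17.00
G0 X0.00 Y0.00
G1 X23.00 Y0.00
G1 X23.00 Y4.00
G1 X5.00 Y4.00
G1 X5.00 Y13.00
G1 X0.00 Y13.00
G1 X0.00 Y0.00
M2 ; end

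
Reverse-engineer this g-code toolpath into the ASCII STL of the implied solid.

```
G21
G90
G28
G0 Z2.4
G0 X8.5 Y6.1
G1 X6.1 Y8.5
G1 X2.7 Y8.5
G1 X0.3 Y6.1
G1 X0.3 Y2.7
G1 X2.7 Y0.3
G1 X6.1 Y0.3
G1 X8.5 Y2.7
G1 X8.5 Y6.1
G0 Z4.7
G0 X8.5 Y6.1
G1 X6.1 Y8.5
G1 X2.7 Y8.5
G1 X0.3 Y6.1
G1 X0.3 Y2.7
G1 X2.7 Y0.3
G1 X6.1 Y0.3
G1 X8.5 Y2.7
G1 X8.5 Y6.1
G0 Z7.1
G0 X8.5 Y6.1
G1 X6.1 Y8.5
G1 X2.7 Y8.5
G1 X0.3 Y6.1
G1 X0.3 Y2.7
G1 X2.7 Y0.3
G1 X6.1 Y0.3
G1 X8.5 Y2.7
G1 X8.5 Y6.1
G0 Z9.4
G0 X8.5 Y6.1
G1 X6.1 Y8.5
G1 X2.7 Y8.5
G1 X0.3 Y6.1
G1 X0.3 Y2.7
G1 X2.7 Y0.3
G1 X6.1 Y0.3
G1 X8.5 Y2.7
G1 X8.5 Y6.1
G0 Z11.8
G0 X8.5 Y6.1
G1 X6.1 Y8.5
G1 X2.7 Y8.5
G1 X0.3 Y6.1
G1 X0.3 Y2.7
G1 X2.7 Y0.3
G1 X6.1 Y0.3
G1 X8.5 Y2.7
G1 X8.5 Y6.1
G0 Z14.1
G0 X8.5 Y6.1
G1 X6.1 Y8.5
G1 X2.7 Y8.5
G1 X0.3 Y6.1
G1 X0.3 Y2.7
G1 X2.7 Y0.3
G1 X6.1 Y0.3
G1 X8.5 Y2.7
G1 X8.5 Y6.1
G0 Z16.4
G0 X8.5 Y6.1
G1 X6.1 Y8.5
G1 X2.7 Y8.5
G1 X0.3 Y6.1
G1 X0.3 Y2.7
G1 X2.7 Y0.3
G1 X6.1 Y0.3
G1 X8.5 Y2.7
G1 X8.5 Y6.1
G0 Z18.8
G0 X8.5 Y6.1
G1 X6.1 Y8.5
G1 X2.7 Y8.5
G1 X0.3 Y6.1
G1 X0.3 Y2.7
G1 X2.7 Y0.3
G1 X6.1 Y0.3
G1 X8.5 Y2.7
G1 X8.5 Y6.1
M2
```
solid part
  facet normal 0.0000 0.0000 -1.0000
    outer loop
      vertex 2.7 8.5 0.0
      vertex 6.1 8.5 0.0
      vertex 8.5 6.1 0.0
    endloop
  endfacet
  facet normal 0.0000 0.0000 -1.0000
    outer loop
      vertex 0.3 6.1 0.0
      vertex 2.7 8.5 0.0
      vertex 8.5 6.1 0.0
    endloop
  endfacet
  facet normal 0.0000 0.0000 -1.0000
    outer loop
      vertex 0.3 2.7 0.0
      vertex 0.3 6.1 0.0
      vertex 8.5 6.1 0.0
    endloop
  endfacet
  facet normal 0.0000 0.0000 -1.0000
    outer loop
      vertex 2.7 0.3 0.0
      vertex 0.3 2.7 0.0
      vertex 8.5 6.1 0.0
    endloop
  endfacet
  facet normal 0.0000 0.0000 -1.0000
    outer loop
      vertex 6.1 0.3 0.0
      vertex 2.7 0.3 0.0
      vertex 8.5 6.1 0.0
    endloop
  endfacet
  facet normal 0.0000 0.0000 -1.0000
    outer loop
      vertex 8.5 2.7 0.0
      vertex 6.1 0.3 0.0
      vertex 8.5 6.1 0.0
    endloop
  endfacet
  facet normal 0.0000 0.0000 1.0000
    outer loop
      vertex 8.5 6.1 18.8
      vertex 6.1 8.5 18.8
      vertex 2.7 8.5 18.8
    endloop
  endfacet
  facet normal 0.0000 0.0000 1.0000
    outer loop
      vertex 8.5 6.1 18.8
      vertex 2.7 8.5 18.8
      vertex 0.3 6.1 18.8
    endloop
  endfacet
  facet normal 0.0000 0.0000 1.0000
    outer loop
      vertex 8.5 6.1 18.8
      vertex 0.3 6.1 18.8
      vertex 0.3 2.7 18.8
    endloop
  endfacet
  facet normal 0.0000 0.0000 1.0000
    outer loop
      vertex 8.5 6.1 18.8
      vertex 0.3 2.7 18.8
      vertex 2.7 0.3 18.8
    endloop
  endfacet
  facet normal 0.0000 0.0000 1.0000
    outer loop
      vertex 8.5 6.1 18.8
      vertex 2.7 0.3 18.8
      vertex 6.1 0.3 18.8
    endloop
  endfacet
  facet normal 0.0000 0.0000 1.0000
    outer loop
      vertex 8.5 6.1 18.8
      vertex 6.1 0.3 18.8
      vertex 8.5 2.7 18.8
    endloop
  endfacet
  facet normal 0.7071 0.7071 0.0000
    outer loop
      vertex 8.5 6.1 0.0
      vertex 6.1 8.5 0.0
      vertex 6.1 8.5 18.8
    endloop
  endfacet
  facet normal 0.7071 0.7071 0.0000
    outer loop
      vertex 8.5 6.1 0.0
      vertex 6.1 8.5 18.8
      vertex 8.5 6.1 18.8
    endloop
  endfacet
  facet normal 0.0000 1.0000 0.0000
    outer loop
      vertex 6.1 8.5 0.0
      vertex 2.7 8.5 0.0
      vertex 2.7 8.5 18.8
    endloop
  endfacet
  facet normal 0.0000 1.0000 0.0000
    outer loop
      vertex 6.1 8.5 0.0
      vertex 2.7 8.5 18.8
      vertex 6.1 8.5 18.8
    endloop
  endfacet
  facet normal -0.7071 0.7071 0.0000
    outer loop
      vertex 2.7 8.5 0.0
      vertex 0.3 6.1 0.0
      vertex 0.3 6.1 18.8
    endloop
  endfacet
  facet normal -0.7071 0.7071 0.0000
    outer loop
      vertex 2.7 8.5 0.0
      vertex 0.3 6.1 18.8
      vertex 2.7 8.5 18.8
    endloop
  endfacet
  facet normal -1.0000 0.0000 0.0000
    outer loop
      vertex 0.3 6.1 0.0
      vertex 0.3 2.7 0.0
      vertex 0.3 2.7 18.8
    endloop
  endfacet
  facet normal -1.0000 0.0000 0.0000
    outer loop
      vertex 0.3 6.1 0.0
      vertex 0.3 2.7 18.8
      vertex 0.3 6.1 18.8
    endloop
  endfacet
  facet normal -0.7071 -0.7071 0.0000
    outer loop
      vertex 0.3 2.7 0.0
      vertex 2.7 0.3 0.0
      vertex 2.7 0.3 18.8
    endloop
  endfacet
  facet normal -0.7071 -0.7071 0.0000
    outer loop
      vertex 0.3 2.7 0.0
      vertex 2.7 0.3 18.8
      vertex 0.3 2.7 18.8
    endloop
  endfacet
  facet normal 0.0000 -1.0000 0.0000
    outer loop
      vertex 2.7 0.3 0.0
      vertex 6.1 0.3 0.0
      vertex 6.1 0.3 18.8
    endloop
  endfacet
  facet normal 0.0000 -1.0000 0.0000
    outer loop
      vertex 2.7 0.3 0.0
      vertex 6.1 0.3 18.8
      vertex 2.7 0.3 18.8
    endloop
  endfacet
  facet normal 0.7071 -0.7071 0.0000
    outer loop
      vertex 6.1 0.3 0.0
      vertex 8.5 2.7 0.0
      vertex 8.5 2.7 18.8
    endloop
  endfacet
  facet normal 0.7071 -0.7071 0.0000
    outer loop
      vertex 6.1 0.3 0.0
      vertex 8.5 2.7 18.8
      vertex 6.1 0.3 18.8
    endloop
  endfacet
  facet normal 1.0000 0.0000 0.0000
    outer loop
      vertex 8.5 2.7 0.0
      vertex 8.5 6.1 0.0
      vertex 8.5 6.1 18.8
    endloop
  endfacet
  facet normal 1.0000 0.0000 0.0000
    outer loop
      vertex 8.5 2.7 0.0
      vertex 8.5 6.1 18.8
      vertex 8.5 2.7 18.8
    endloop
  endfacet
endsolid part

The G0 Z moves step by Δz≈2.4 mm. Every layer's G1 loop is the same polygon, so the solid is a straight extrusion of it from z=0 to z≈18.8. Closing with flat bottom and top caps and triangulating gives 28 facets — a regular 8-sided prism (a cylinder approximated with 8 flat sides), circumscribed radius ≈ 4.4 mm, height ≈ 18.8 mm.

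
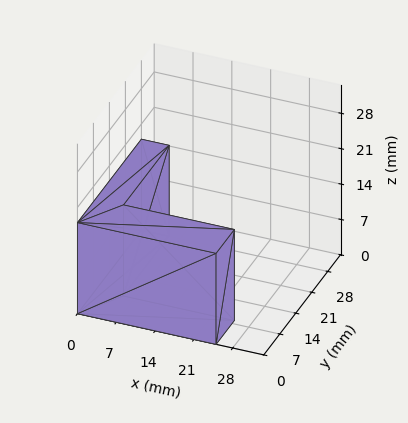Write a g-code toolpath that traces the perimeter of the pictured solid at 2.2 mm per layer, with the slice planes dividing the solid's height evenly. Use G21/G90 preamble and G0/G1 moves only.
Reading the render: the shape is an L-shaped prism: outer 25 × 28 mm, arm thicknesses ≈ 8 mm (horizontal) and 5 mm (vertical), extruded 18 mm in z (dimensions read to the nearest mm from the axis ticks). For the g-code, the solid's height is divided into equal slices at the stated Δz and each level perimeter traced with G1 moves after a G0 lift.

; perimeter-only toolpath
G21 ; units = mm
G90 ; absolute positioning
G28 ; home
; layer 1
G0 Z2.2
G0 X0.0 Y0.0
G1 X25.0 Y0.0
G1 X25.0 Y8.0
G1 X5.0 Y8.0
G1 X5.0 Y28.0
G1 X0.0 Y28.0
G1 X0.0 Y0.0
; layer 2
G0 Z4.5
G0 X0.0 Y0.0
G1 X25.0 Y0.0
G1 X25.0 Y8.0
G1 X5.0 Y8.0
G1 X5.0 Y28.0
G1 X0.0 Y28.0
G1 X0.0 Y0.0
; layer 3
G0 Z6.8
G0 X0.0 Y0.0
G1 X25.0 Y0.0
G1 X25.0 Y8.0
G1 X5.0 Y8.0
G1 X5.0 Y28.0
G1 X0.0 Y28.0
G1 X0.0 Y0.0
; layer 4
G0 Z9.0
G0 X0.0 Y0.0
G1 X25.0 Y0.0
G1 X25.0 Y8.0
G1 X5.0 Y8.0
G1 X5.0 Y28.0
G1 X0.0 Y28.0
G1 X0.0 Y0.0
; layer 5
G0 Z11.2
G0 X0.0 Y0.0
G1 X25.0 Y0.0
G1 X25.0 Y8.0
G1 X5.0 Y8.0
G1 X5.0 Y28.0
G1 X0.0 Y28.0
G1 X0.0 Y0.0
; layer 6
G0 Z13.5
G0 X0.0 Y0.0
G1 X25.0 Y0.0
G1 X25.0 Y8.0
G1 X5.0 Y8.0
G1 X5.0 Y28.0
G1 X0.0 Y28.0
G1 X0.0 Y0.0
; layer 7
G0 Z15.8
G0 X0.0 Y0.0
G1 X25.0 Y0.0
G1 X25.0 Y8.0
G1 X5.0 Y8.0
G1 X5.0 Y28.0
G1 X0.0 Y28.0
G1 X0.0 Y0.0
; layer 8
G0 Z18.0
G0 X0.0 Y0.0
G1 X25.0 Y0.0
G1 X25.0 Y8.0
G1 X5.0 Y8.0
G1 X5.0 Y28.0
G1 X0.0 Y28.0
G1 X0.0 Y0.0
M2 ; end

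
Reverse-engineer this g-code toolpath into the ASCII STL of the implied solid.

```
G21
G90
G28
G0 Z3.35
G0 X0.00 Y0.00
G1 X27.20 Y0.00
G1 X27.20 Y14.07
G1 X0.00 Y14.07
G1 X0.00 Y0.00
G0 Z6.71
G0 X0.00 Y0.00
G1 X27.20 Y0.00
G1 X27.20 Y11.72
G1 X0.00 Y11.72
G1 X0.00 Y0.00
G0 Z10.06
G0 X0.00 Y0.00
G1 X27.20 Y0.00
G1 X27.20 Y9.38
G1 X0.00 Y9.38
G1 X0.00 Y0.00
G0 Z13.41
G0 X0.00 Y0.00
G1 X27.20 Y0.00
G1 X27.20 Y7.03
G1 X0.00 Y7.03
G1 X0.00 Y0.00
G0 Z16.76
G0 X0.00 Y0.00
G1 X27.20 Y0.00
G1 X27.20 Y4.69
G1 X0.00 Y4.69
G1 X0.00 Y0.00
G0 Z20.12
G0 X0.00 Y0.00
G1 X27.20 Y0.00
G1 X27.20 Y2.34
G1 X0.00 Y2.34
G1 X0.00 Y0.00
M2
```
solid part
  facet normal 0.0000 0.0000 -1.0000
    outer loop
      vertex 27.20 16.41 0.00
      vertex 27.20 0.00 0.00
      vertex 0.00 0.00 0.00
    endloop
  endfacet
  facet normal 0.0000 0.0000 -1.0000
    outer loop
      vertex 0.00 16.41 0.00
      vertex 27.20 16.41 0.00
      vertex 0.00 0.00 0.00
    endloop
  endfacet
  facet normal 0.0000 -1.0000 0.0000
    outer loop
      vertex 0.00 0.00 0.00
      vertex 27.20 0.00 0.00
      vertex 27.20 0.00 23.47
    endloop
  endfacet
  facet normal 0.0000 -1.0000 0.0000
    outer loop
      vertex 0.00 0.00 0.00
      vertex 27.20 0.00 23.47
      vertex 0.00 0.00 23.47
    endloop
  endfacet
  facet normal 0.0000 0.8195 0.5730
    outer loop
      vertex 0.00 0.00 23.47
      vertex 27.20 0.00 23.47
      vertex 27.20 16.41 0.00
    endloop
  endfacet
  facet normal 0.0000 0.8195 0.5730
    outer loop
      vertex 0.00 0.00 23.47
      vertex 27.20 16.41 0.00
      vertex 0.00 16.41 0.00
    endloop
  endfacet
  facet normal -1.0000 0.0000 0.0000
    outer loop
      vertex 0.00 0.00 23.47
      vertex 0.00 16.41 0.00
      vertex 0.00 0.00 0.00
    endloop
  endfacet
  facet normal 1.0000 0.0000 0.0000
    outer loop
      vertex 27.20 0.00 0.00
      vertex 27.20 16.41 0.00
      vertex 27.20 0.00 23.47
    endloop
  endfacet
endsolid part

The G0 Z moves step by Δz≈3.35 mm. The G1 loops shrink linearly with z, so the solid tapers from its base footprint up to z≈23.5. Closing with a flat bottom cap and the tapered top and triangulating gives 8 facets — a wedge (ramp): 27.2 × 16.4 mm base, rising to 23.5 mm along the y=0 edge and sloping linearly to z=0 at y=16.4.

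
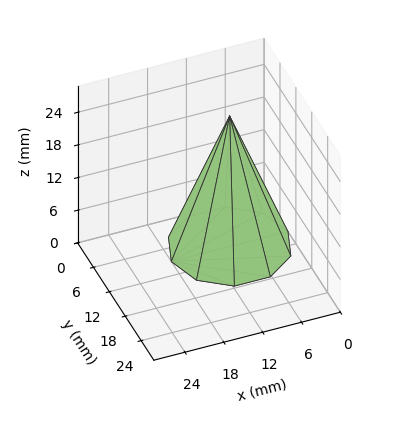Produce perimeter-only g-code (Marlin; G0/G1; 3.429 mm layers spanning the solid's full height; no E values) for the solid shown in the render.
Reading the render: the shape is a regular 10-sided pyramid, base circumscribed radius ≈ 9 mm, apex at z ≈ 24 mm (dimensions read to the nearest mm from the axis ticks). For the g-code, the solid's height is divided into equal slices at the stated Δz and each level perimeter traced with G1 moves after a G0 lift.

; perimeter-only toolpath
G21 ; units = mm
G90 ; absolute positioning
G28 ; home
; layer 1
G0 Z3.429
G0 X16.714 Y9.000
G1 X15.241 Y13.534
G1 X11.384 Y16.337
G1 X6.616 Y16.337
G1 X2.759 Y13.534
G1 X1.286 Y9.000
G1 X2.759 Y4.466
G1 X6.616 Y1.663
G1 X11.384 Y1.663
G1 X15.241 Y4.466
G1 X16.714 Y9.000
; layer 2
G0 Z6.857
G0 X15.429 Y9.000
G1 X14.201 Y12.779
G1 X10.986 Y15.114
G1 X7.014 Y15.114
G1 X3.799 Y12.779
G1 X2.571 Y9.000
G1 X3.799 Y5.221
G1 X7.014 Y2.886
G1 X10.986 Y2.886
G1 X14.201 Y5.221
G1 X15.429 Y9.000
; layer 3
G0 Z10.286
G0 X14.143 Y9.000
G1 X13.161 Y12.023
G1 X10.589 Y13.891
G1 X7.411 Y13.891
G1 X4.839 Y12.023
G1 X3.857 Y9.000
G1 X4.839 Y5.977
G1 X7.411 Y4.109
G1 X10.589 Y4.109
G1 X13.161 Y5.977
G1 X14.143 Y9.000
; layer 4
G0 Z13.714
G0 X12.857 Y9.000
G1 X12.120 Y11.267
G1 X10.192 Y12.669
G1 X7.808 Y12.669
G1 X5.880 Y11.267
G1 X5.143 Y9.000
G1 X5.880 Y6.733
G1 X7.808 Y5.331
G1 X10.192 Y5.331
G1 X12.120 Y6.733
G1 X12.857 Y9.000
; layer 5
G0 Z17.143
G0 X11.571 Y9.000
G1 X11.080 Y10.511
G1 X9.795 Y11.446
G1 X8.205 Y11.446
G1 X6.920 Y10.511
G1 X6.429 Y9.000
G1 X6.920 Y7.489
G1 X8.205 Y6.554
G1 X9.795 Y6.554
G1 X11.080 Y7.489
G1 X11.571 Y9.000
; layer 6
G0 Z20.571
G0 X10.286 Y9.000
G1 X10.040 Y9.756
G1 X9.397 Y10.223
G1 X8.603 Y10.223
G1 X7.960 Y9.756
G1 X7.714 Y9.000
G1 X7.960 Y8.244
G1 X8.603 Y7.777
G1 X9.397 Y7.777
G1 X10.040 Y8.244
G1 X10.286 Y9.000
M2 ; end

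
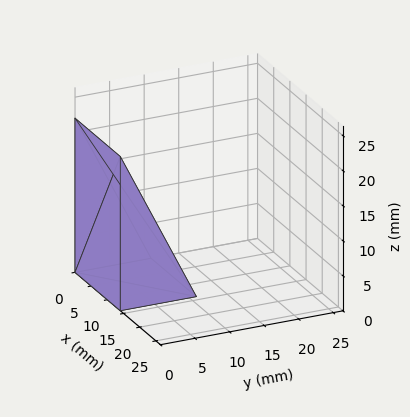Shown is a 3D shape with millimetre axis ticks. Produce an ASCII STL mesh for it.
Reading the render: the shape is a wedge (ramp): 14 × 11 mm base, rising to 22 mm along the y=0 edge and sloping linearly to z=0 at y=11 (dimensions read to the nearest mm from the axis ticks). For the STL, each face is triangulated and given an outward normal.

solid part
  facet normal 0.0000 0.0000 -1.0000
    outer loop
      vertex 14.0 11.0 0.0
      vertex 14.0 0.0 0.0
      vertex 0.0 0.0 0.0
    endloop
  endfacet
  facet normal 0.0000 0.0000 -1.0000
    outer loop
      vertex 0.0 11.0 0.0
      vertex 14.0 11.0 0.0
      vertex 0.0 0.0 0.0
    endloop
  endfacet
  facet normal 0.0000 -1.0000 0.0000
    outer loop
      vertex 0.0 0.0 0.0
      vertex 14.0 0.0 0.0
      vertex 14.0 0.0 22.0
    endloop
  endfacet
  facet normal 0.0000 -1.0000 0.0000
    outer loop
      vertex 0.0 0.0 0.0
      vertex 14.0 0.0 22.0
      vertex 0.0 0.0 22.0
    endloop
  endfacet
  facet normal 0.0000 0.8944 0.4472
    outer loop
      vertex 0.0 0.0 22.0
      vertex 14.0 0.0 22.0
      vertex 14.0 11.0 0.0
    endloop
  endfacet
  facet normal 0.0000 0.8944 0.4472
    outer loop
      vertex 0.0 0.0 22.0
      vertex 14.0 11.0 0.0
      vertex 0.0 11.0 0.0
    endloop
  endfacet
  facet normal -1.0000 0.0000 0.0000
    outer loop
      vertex 0.0 0.0 22.0
      vertex 0.0 11.0 0.0
      vertex 0.0 0.0 0.0
    endloop
  endfacet
  facet normal 1.0000 0.0000 0.0000
    outer loop
      vertex 14.0 0.0 0.0
      vertex 14.0 11.0 0.0
      vertex 14.0 0.0 22.0
    endloop
  endfacet
endsolid part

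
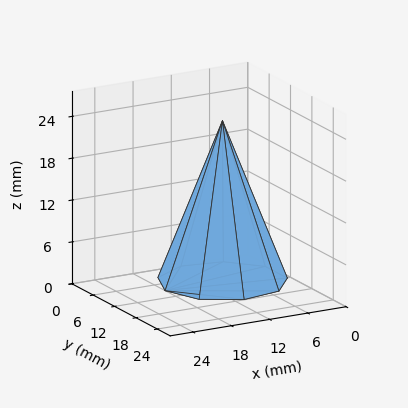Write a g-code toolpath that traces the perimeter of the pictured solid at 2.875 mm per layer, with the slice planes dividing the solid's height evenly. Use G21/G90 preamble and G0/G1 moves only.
Reading the render: the shape is a regular 9-sided pyramid, base circumscribed radius ≈ 9 mm, apex at z ≈ 23 mm (dimensions read to the nearest mm from the axis ticks). For the g-code, the solid's height is divided into equal slices at the stated Δz and each level perimeter traced with G1 moves after a G0 lift.

; perimeter-only toolpath
G21 ; units = mm
G90 ; absolute positioning
G28 ; home
; layer 1
G0 Z2.875
G0 X16.875 Y9.000
G1 X15.032 Y14.062
G1 X10.368 Y16.755
G1 X5.062 Y15.820
G1 X1.600 Y11.693
G1 X1.600 Y6.307
G1 X5.062 Y2.180
G1 X10.368 Y1.245
G1 X15.032 Y3.938
G1 X16.875 Y9.000
; layer 2
G0 Z5.750
G0 X15.750 Y9.000
G1 X14.171 Y13.339
G1 X10.172 Y15.647
G1 X5.625 Y14.846
G1 X2.657 Y11.308
G1 X2.657 Y6.691
G1 X5.625 Y3.155
G1 X10.172 Y2.353
G1 X14.171 Y4.661
G1 X15.750 Y9.000
; layer 3
G0 Z8.625
G0 X14.625 Y9.000
G1 X13.309 Y12.616
G1 X9.977 Y14.539
G1 X6.188 Y13.871
G1 X3.714 Y10.924
G1 X3.714 Y7.076
G1 X6.188 Y4.129
G1 X9.977 Y3.461
G1 X13.309 Y5.384
G1 X14.625 Y9.000
; layer 4
G0 Z11.500
G0 X13.500 Y9.000
G1 X12.447 Y11.893
G1 X9.782 Y13.431
G1 X6.750 Y12.897
G1 X4.771 Y10.539
G1 X4.771 Y7.461
G1 X6.750 Y5.103
G1 X9.782 Y4.569
G1 X12.447 Y6.107
G1 X13.500 Y9.000
; layer 5
G0 Z14.375
G0 X12.375 Y9.000
G1 X11.585 Y11.169
G1 X9.586 Y12.324
G1 X7.312 Y11.923
G1 X5.829 Y10.154
G1 X5.829 Y7.846
G1 X7.312 Y6.077
G1 X9.586 Y5.676
G1 X11.585 Y6.831
G1 X12.375 Y9.000
; layer 6
G0 Z17.250
G0 X11.250 Y9.000
G1 X10.723 Y10.446
G1 X9.391 Y11.216
G1 X7.875 Y10.948
G1 X6.886 Y9.770
G1 X6.886 Y8.230
G1 X7.875 Y7.051
G1 X9.391 Y6.784
G1 X10.723 Y7.554
G1 X11.250 Y9.000
; layer 7
G0 Z20.125
G0 X10.125 Y9.000
G1 X9.862 Y9.723
G1 X9.195 Y10.108
G1 X8.438 Y9.974
G1 X7.943 Y9.385
G1 X7.943 Y8.615
G1 X8.438 Y8.026
G1 X9.195 Y7.892
G1 X9.862 Y8.277
G1 X10.125 Y9.000
M2 ; end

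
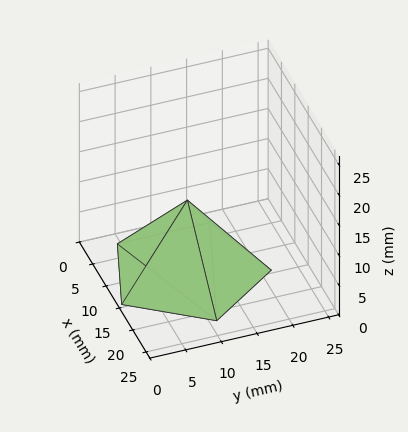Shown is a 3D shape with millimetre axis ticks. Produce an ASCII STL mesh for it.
Reading the render: the shape is a regular 5-sided pyramid, base circumscribed radius ≈ 11 mm, apex at z ≈ 12 mm (dimensions read to the nearest mm from the axis ticks). For the STL, each face is triangulated and given an outward normal.

solid part
  facet normal 0.0000 0.0000 -1.0000
    outer loop
      vertex 2.10 17.47 0.00
      vertex 14.40 21.46 0.00
      vertex 22.00 11.00 0.00
    endloop
  endfacet
  facet normal 0.0000 0.0000 -1.0000
    outer loop
      vertex 2.10 4.53 0.00
      vertex 2.10 17.47 0.00
      vertex 22.00 11.00 0.00
    endloop
  endfacet
  facet normal 0.0000 0.0000 -1.0000
    outer loop
      vertex 14.40 0.54 0.00
      vertex 2.10 4.53 0.00
      vertex 22.00 11.00 0.00
    endloop
  endfacet
  facet normal 0.6498 0.4721 0.5957
    outer loop
      vertex 22.00 11.00 0.00
      vertex 14.40 21.46 0.00
      vertex 11.00 11.00 12.00
    endloop
  endfacet
  facet normal -0.2478 0.7640 0.5957
    outer loop
      vertex 14.40 21.46 0.00
      vertex 2.10 17.47 0.00
      vertex 11.00 11.00 12.00
    endloop
  endfacet
  facet normal -0.8032 0.0000 0.5957
    outer loop
      vertex 2.10 17.47 0.00
      vertex 2.10 4.53 0.00
      vertex 11.00 11.00 12.00
    endloop
  endfacet
  facet normal -0.2478 -0.7640 0.5957
    outer loop
      vertex 2.10 4.53 0.00
      vertex 14.40 0.54 0.00
      vertex 11.00 11.00 12.00
    endloop
  endfacet
  facet normal 0.6498 -0.4721 0.5957
    outer loop
      vertex 14.40 0.54 0.00
      vertex 22.00 11.00 0.00
      vertex 11.00 11.00 12.00
    endloop
  endfacet
endsolid part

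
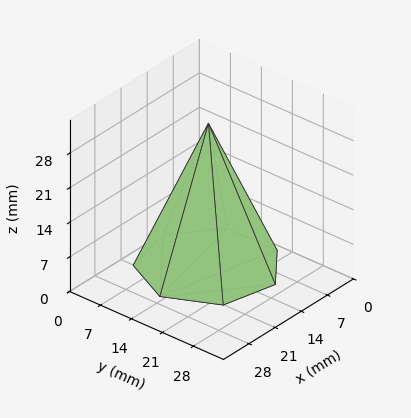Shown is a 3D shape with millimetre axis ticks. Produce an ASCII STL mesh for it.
Reading the render: the shape is a regular 7-sided pyramid, base circumscribed radius ≈ 13 mm, apex at z ≈ 29 mm (dimensions read to the nearest mm from the axis ticks). For the STL, each face is triangulated and given an outward normal.

solid part
  facet normal 0.0000 0.0000 -1.0000
    outer loop
      vertex 10.107 25.674 0.000
      vertex 21.105 23.164 0.000
      vertex 26.000 13.000 0.000
    endloop
  endfacet
  facet normal 0.0000 0.0000 -1.0000
    outer loop
      vertex 1.287 18.640 0.000
      vertex 10.107 25.674 0.000
      vertex 26.000 13.000 0.000
    endloop
  endfacet
  facet normal 0.0000 0.0000 -1.0000
    outer loop
      vertex 1.287 7.360 0.000
      vertex 1.287 18.640 0.000
      vertex 26.000 13.000 0.000
    endloop
  endfacet
  facet normal 0.0000 0.0000 -1.0000
    outer loop
      vertex 10.107 0.326 0.000
      vertex 1.287 7.360 0.000
      vertex 26.000 13.000 0.000
    endloop
  endfacet
  facet normal 0.0000 0.0000 -1.0000
    outer loop
      vertex 21.105 2.836 0.000
      vertex 10.107 0.326 0.000
      vertex 26.000 13.000 0.000
    endloop
  endfacet
  facet normal 0.8354 0.4023 0.3745
    outer loop
      vertex 26.000 13.000 0.000
      vertex 21.105 23.164 0.000
      vertex 13.000 13.000 29.000
    endloop
  endfacet
  facet normal 0.2063 0.9040 0.3745
    outer loop
      vertex 21.105 23.164 0.000
      vertex 10.107 25.674 0.000
      vertex 13.000 13.000 29.000
    endloop
  endfacet
  facet normal -0.5781 0.7249 0.3745
    outer loop
      vertex 10.107 25.674 0.000
      vertex 1.287 18.640 0.000
      vertex 13.000 13.000 29.000
    endloop
  endfacet
  facet normal -0.9272 0.0000 0.3745
    outer loop
      vertex 1.287 18.640 0.000
      vertex 1.287 7.360 0.000
      vertex 13.000 13.000 29.000
    endloop
  endfacet
  facet normal -0.5781 -0.7249 0.3745
    outer loop
      vertex 1.287 7.360 0.000
      vertex 10.107 0.326 0.000
      vertex 13.000 13.000 29.000
    endloop
  endfacet
  facet normal 0.2063 -0.9040 0.3745
    outer loop
      vertex 10.107 0.326 0.000
      vertex 21.105 2.836 0.000
      vertex 13.000 13.000 29.000
    endloop
  endfacet
  facet normal 0.8354 -0.4023 0.3745
    outer loop
      vertex 21.105 2.836 0.000
      vertex 26.000 13.000 0.000
      vertex 13.000 13.000 29.000
    endloop
  endfacet
endsolid part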